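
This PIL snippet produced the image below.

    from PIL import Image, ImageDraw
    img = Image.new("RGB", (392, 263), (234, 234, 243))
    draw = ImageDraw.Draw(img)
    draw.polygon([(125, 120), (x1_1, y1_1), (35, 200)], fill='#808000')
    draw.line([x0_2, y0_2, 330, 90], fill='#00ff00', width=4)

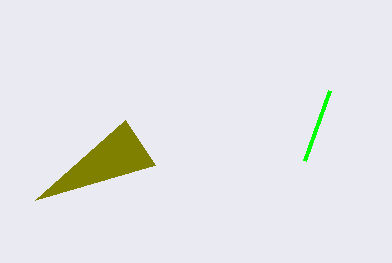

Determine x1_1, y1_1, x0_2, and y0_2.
x1_1 = 155, y1_1 = 165, x0_2 = 305, y0_2 = 160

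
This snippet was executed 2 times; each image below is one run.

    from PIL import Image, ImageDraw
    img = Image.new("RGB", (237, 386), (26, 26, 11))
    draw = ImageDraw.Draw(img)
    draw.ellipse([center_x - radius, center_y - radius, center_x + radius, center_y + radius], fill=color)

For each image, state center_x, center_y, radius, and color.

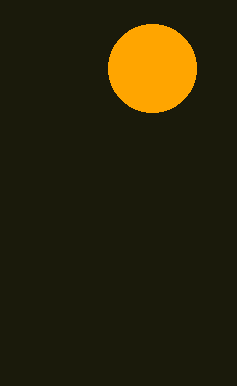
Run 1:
center_x = 152, center_y = 68, radius = 44, color = 'orange'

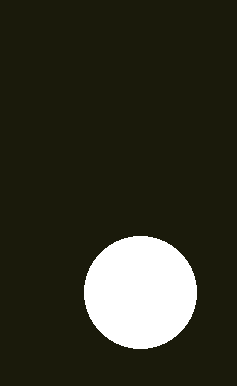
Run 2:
center_x = 140, center_y = 292, radius = 56, color = 'white'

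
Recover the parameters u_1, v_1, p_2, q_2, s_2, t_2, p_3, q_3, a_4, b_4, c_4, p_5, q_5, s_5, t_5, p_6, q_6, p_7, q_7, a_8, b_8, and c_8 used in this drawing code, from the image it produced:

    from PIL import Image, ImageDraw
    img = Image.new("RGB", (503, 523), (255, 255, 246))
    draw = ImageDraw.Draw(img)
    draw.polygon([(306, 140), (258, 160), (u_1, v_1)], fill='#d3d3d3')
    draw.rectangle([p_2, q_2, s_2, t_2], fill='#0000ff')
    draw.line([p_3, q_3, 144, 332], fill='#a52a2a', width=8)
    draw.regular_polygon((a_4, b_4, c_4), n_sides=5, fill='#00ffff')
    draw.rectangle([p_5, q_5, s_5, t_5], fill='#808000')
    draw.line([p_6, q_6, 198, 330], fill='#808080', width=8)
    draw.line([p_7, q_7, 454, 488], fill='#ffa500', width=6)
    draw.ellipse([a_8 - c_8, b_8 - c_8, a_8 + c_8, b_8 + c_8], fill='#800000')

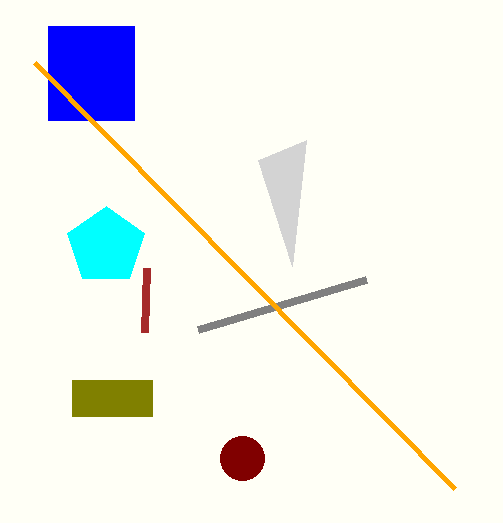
u_1 = 292, v_1 = 266, p_2 = 48, q_2 = 26, s_2 = 134, t_2 = 120, p_3 = 146, q_3 = 268, a_4 = 106, b_4 = 246, c_4 = 40, p_5 = 72, q_5 = 380, s_5 = 152, t_5 = 416, p_6 = 366, q_6 = 280, p_7 = 34, q_7 = 62, a_8 = 242, b_8 = 458, c_8 = 22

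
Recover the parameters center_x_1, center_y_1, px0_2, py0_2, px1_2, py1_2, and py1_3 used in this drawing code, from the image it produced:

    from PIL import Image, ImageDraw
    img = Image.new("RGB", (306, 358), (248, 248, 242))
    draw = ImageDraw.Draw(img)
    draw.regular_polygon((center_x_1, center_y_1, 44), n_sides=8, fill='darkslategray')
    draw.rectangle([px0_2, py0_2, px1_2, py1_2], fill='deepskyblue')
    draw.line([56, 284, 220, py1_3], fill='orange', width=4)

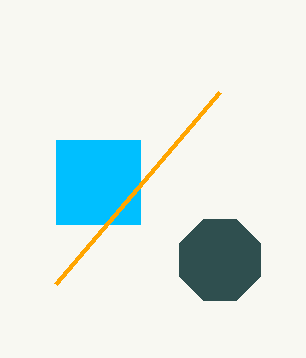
center_x_1 = 220; center_y_1 = 260; px0_2 = 56; py0_2 = 140; px1_2 = 140; py1_2 = 224; py1_3 = 92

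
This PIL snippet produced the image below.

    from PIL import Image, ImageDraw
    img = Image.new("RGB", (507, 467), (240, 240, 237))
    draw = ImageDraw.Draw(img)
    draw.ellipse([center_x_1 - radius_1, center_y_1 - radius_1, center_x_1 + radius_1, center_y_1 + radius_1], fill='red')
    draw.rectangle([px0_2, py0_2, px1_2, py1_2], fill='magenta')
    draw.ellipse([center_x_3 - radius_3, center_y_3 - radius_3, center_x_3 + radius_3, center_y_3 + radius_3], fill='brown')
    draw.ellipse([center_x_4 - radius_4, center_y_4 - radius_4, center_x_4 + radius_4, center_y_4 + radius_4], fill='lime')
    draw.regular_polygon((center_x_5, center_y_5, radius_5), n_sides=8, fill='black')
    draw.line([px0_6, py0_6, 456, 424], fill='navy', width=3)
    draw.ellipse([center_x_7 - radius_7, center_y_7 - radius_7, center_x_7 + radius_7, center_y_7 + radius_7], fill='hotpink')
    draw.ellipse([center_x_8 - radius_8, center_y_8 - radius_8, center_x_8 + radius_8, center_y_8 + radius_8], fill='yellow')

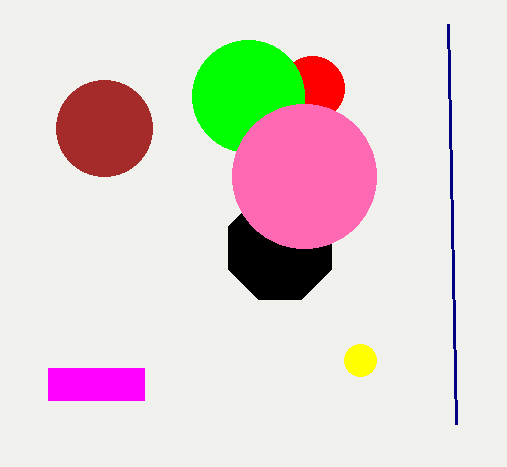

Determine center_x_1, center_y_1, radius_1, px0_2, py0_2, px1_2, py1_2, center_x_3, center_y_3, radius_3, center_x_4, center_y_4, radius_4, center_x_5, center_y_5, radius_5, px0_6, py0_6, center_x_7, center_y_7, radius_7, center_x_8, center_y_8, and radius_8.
center_x_1 = 312; center_y_1 = 88; radius_1 = 32; px0_2 = 48; py0_2 = 368; px1_2 = 144; py1_2 = 400; center_x_3 = 104; center_y_3 = 128; radius_3 = 48; center_x_4 = 248; center_y_4 = 96; radius_4 = 56; center_x_5 = 280; center_y_5 = 248; radius_5 = 56; px0_6 = 448; py0_6 = 24; center_x_7 = 304; center_y_7 = 176; radius_7 = 72; center_x_8 = 360; center_y_8 = 360; radius_8 = 16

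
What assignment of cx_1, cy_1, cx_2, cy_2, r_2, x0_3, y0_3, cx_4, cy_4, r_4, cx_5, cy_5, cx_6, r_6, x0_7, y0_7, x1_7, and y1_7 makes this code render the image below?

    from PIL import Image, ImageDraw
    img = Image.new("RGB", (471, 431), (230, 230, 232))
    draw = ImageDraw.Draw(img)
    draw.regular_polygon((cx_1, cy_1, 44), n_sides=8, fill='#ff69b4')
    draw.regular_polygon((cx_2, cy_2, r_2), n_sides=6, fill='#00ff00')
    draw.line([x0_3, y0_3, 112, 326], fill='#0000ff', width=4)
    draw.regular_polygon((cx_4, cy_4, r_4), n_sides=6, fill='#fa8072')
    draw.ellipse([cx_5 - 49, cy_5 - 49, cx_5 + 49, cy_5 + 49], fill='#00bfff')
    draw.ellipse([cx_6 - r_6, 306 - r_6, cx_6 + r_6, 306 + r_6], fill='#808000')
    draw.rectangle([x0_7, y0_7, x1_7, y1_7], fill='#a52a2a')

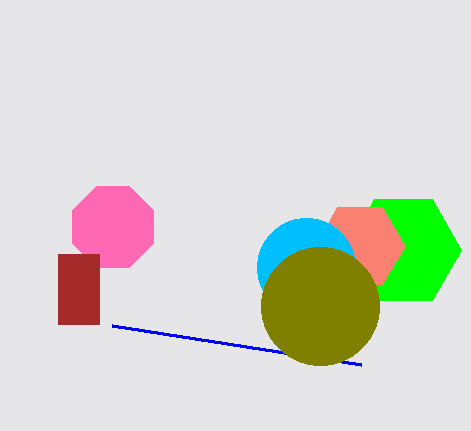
cx_1 = 113
cy_1 = 227
cx_2 = 403
cy_2 = 250
r_2 = 58
x0_3 = 361
y0_3 = 365
cx_4 = 360
cy_4 = 246
r_4 = 45
cx_5 = 306
cy_5 = 267
cx_6 = 320
r_6 = 59
x0_7 = 58
y0_7 = 254
x1_7 = 99
y1_7 = 324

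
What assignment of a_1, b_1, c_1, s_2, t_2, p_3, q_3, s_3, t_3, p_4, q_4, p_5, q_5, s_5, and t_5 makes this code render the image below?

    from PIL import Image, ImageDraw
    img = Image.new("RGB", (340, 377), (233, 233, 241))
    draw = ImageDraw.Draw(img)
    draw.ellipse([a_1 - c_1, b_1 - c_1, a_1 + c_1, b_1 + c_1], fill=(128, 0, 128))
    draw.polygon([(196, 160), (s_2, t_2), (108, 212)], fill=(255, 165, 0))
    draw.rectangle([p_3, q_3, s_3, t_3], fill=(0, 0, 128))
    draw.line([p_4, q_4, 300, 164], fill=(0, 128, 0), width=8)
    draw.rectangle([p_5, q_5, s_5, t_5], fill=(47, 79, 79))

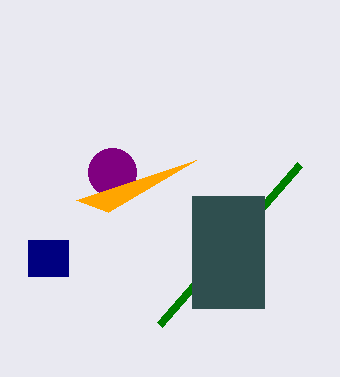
a_1 = 112; b_1 = 172; c_1 = 24; s_2 = 76; t_2 = 200; p_3 = 28; q_3 = 240; s_3 = 68; t_3 = 276; p_4 = 160; q_4 = 324; p_5 = 192; q_5 = 196; s_5 = 264; t_5 = 308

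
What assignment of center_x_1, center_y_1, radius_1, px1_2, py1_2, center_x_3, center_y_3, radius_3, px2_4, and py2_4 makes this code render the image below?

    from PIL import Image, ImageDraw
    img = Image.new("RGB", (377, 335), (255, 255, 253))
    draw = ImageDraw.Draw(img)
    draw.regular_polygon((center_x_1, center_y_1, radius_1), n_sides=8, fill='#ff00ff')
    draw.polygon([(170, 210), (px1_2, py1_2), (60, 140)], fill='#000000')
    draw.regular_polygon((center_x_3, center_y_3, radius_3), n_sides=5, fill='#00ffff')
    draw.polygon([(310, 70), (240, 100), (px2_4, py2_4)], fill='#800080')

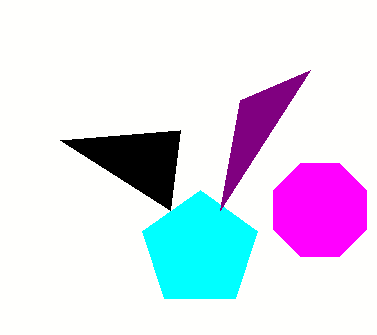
center_x_1 = 320; center_y_1 = 210; radius_1 = 50; px1_2 = 180; py1_2 = 130; center_x_3 = 200; center_y_3 = 250; radius_3 = 60; px2_4 = 220; py2_4 = 210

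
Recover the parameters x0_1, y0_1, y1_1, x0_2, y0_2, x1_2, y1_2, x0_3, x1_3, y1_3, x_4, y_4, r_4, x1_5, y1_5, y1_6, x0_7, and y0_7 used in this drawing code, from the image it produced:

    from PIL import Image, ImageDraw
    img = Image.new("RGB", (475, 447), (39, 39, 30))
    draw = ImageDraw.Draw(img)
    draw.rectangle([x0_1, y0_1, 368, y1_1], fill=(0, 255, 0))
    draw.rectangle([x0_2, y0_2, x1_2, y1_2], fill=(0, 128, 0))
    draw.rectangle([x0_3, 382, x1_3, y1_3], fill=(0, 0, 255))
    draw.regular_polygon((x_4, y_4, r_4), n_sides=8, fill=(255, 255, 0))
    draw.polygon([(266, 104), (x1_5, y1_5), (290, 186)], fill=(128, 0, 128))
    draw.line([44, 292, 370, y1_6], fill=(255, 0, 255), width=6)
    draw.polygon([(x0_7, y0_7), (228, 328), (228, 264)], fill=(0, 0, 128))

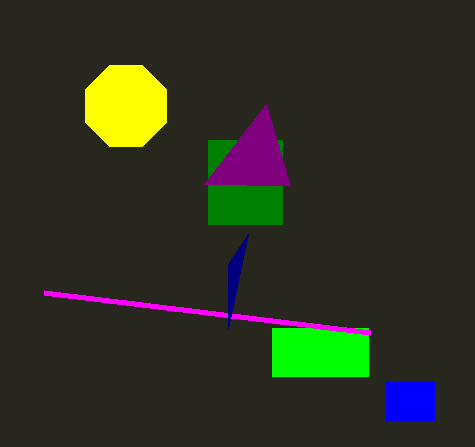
x0_1 = 272; y0_1 = 328; y1_1 = 376; x0_2 = 208; y0_2 = 140; x1_2 = 282; y1_2 = 224; x0_3 = 386; x1_3 = 434; y1_3 = 420; x_4 = 126; y_4 = 106; r_4 = 44; x1_5 = 204; y1_5 = 184; y1_6 = 332; x0_7 = 248; y0_7 = 234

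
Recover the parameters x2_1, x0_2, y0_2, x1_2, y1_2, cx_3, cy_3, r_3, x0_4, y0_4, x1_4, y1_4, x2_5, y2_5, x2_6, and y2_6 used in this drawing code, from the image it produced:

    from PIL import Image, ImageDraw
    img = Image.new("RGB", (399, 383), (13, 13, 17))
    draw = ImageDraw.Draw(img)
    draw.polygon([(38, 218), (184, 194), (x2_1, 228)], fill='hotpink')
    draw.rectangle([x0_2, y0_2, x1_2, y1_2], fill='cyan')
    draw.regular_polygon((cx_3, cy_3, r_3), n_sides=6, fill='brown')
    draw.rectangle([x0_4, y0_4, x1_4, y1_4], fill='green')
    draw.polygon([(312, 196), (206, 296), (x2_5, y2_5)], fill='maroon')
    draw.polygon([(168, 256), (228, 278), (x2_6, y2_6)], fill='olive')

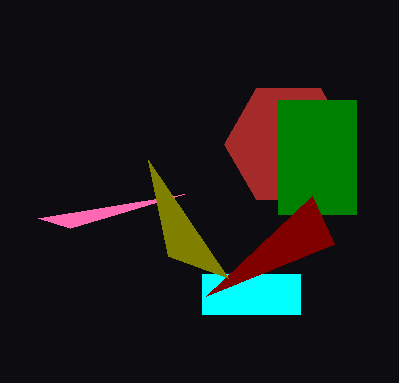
x2_1 = 70, x0_2 = 202, y0_2 = 274, x1_2 = 300, y1_2 = 314, cx_3 = 288, cy_3 = 144, r_3 = 64, x0_4 = 278, y0_4 = 100, x1_4 = 356, y1_4 = 214, x2_5 = 334, y2_5 = 244, x2_6 = 148, y2_6 = 160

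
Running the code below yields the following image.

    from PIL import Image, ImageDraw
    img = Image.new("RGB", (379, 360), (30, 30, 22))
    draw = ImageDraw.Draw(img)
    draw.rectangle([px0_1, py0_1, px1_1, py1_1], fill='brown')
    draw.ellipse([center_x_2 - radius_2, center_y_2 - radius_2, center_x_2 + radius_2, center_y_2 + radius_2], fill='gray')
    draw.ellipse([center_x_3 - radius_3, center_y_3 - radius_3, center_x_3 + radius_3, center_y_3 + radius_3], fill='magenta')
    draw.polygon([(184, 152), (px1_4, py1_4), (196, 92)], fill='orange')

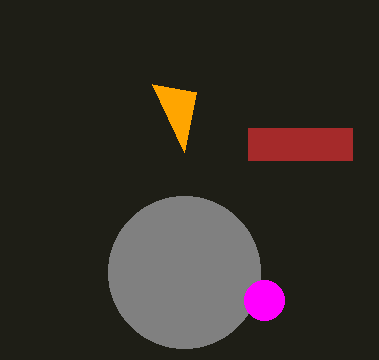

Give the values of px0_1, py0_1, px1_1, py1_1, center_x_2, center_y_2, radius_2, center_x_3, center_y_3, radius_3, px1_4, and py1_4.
px0_1 = 248; py0_1 = 128; px1_1 = 352; py1_1 = 160; center_x_2 = 184; center_y_2 = 272; radius_2 = 76; center_x_3 = 264; center_y_3 = 300; radius_3 = 20; px1_4 = 152; py1_4 = 84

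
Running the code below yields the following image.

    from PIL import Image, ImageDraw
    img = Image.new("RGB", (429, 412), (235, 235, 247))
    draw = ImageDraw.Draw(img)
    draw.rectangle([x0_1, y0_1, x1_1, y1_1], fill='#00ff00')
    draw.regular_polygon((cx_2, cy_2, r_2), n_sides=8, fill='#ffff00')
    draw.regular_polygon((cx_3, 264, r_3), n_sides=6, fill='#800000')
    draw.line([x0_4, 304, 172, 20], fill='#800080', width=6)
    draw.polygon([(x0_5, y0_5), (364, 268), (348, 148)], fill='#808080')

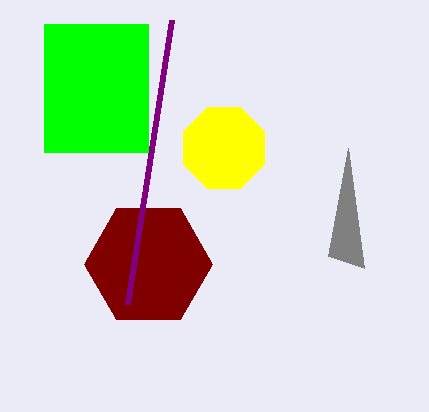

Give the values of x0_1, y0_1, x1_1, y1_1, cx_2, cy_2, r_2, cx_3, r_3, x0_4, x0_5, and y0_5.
x0_1 = 44
y0_1 = 24
x1_1 = 148
y1_1 = 152
cx_2 = 224
cy_2 = 148
r_2 = 44
cx_3 = 148
r_3 = 64
x0_4 = 128
x0_5 = 328
y0_5 = 256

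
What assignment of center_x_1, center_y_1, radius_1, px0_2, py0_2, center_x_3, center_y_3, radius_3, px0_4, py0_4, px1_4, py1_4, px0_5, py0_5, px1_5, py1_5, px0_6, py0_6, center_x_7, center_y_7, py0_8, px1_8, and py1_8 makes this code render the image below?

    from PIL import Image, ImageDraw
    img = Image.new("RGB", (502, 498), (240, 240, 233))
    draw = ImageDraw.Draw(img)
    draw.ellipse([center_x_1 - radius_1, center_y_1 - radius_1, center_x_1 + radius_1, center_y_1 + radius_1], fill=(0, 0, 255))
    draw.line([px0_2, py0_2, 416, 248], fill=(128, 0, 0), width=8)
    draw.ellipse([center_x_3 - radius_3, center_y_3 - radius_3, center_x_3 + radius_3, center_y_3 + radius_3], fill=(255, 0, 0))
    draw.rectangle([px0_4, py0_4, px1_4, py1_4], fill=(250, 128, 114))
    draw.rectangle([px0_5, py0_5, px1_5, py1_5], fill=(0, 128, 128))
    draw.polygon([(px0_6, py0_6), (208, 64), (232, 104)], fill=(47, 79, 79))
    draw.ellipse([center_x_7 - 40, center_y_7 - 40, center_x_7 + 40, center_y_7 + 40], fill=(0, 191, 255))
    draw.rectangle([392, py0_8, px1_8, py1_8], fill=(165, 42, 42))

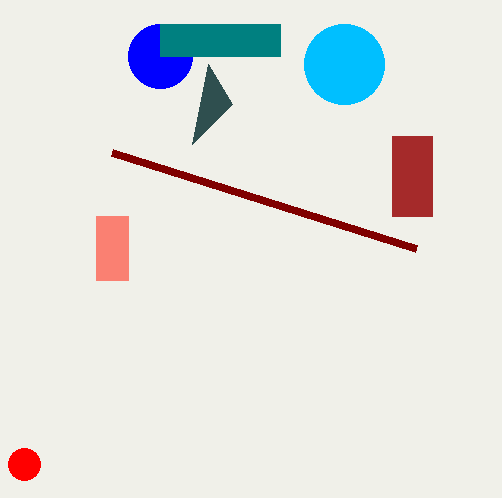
center_x_1 = 160; center_y_1 = 56; radius_1 = 32; px0_2 = 112; py0_2 = 152; center_x_3 = 24; center_y_3 = 464; radius_3 = 16; px0_4 = 96; py0_4 = 216; px1_4 = 128; py1_4 = 280; px0_5 = 160; py0_5 = 24; px1_5 = 280; py1_5 = 56; px0_6 = 192; py0_6 = 144; center_x_7 = 344; center_y_7 = 64; py0_8 = 136; px1_8 = 432; py1_8 = 216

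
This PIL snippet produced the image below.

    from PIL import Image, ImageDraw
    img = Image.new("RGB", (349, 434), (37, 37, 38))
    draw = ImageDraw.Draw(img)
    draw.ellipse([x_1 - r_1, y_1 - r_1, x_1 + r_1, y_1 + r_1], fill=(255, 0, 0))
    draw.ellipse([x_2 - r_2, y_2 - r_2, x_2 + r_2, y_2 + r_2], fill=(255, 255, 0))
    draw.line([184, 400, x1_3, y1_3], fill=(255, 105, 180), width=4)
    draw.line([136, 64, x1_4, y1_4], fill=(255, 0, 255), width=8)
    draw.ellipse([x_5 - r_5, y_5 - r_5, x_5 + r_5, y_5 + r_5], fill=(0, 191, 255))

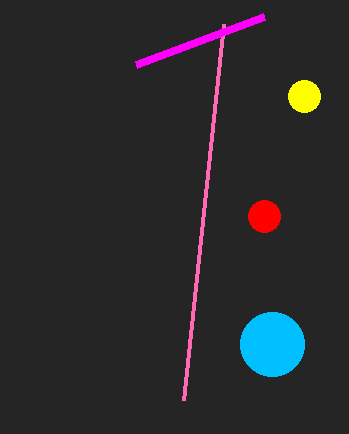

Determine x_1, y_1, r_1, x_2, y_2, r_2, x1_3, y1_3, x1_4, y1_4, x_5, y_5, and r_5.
x_1 = 264, y_1 = 216, r_1 = 16, x_2 = 304, y_2 = 96, r_2 = 16, x1_3 = 224, y1_3 = 24, x1_4 = 264, y1_4 = 16, x_5 = 272, y_5 = 344, r_5 = 32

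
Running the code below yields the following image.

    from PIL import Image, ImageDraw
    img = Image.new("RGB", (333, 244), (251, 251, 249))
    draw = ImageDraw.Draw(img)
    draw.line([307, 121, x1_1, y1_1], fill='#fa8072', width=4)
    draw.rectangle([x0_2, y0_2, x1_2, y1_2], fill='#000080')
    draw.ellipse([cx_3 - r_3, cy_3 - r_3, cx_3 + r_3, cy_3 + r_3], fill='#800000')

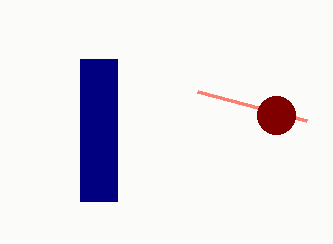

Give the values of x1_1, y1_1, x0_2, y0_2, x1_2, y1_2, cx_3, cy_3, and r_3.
x1_1 = 198
y1_1 = 92
x0_2 = 80
y0_2 = 59
x1_2 = 117
y1_2 = 201
cx_3 = 276
cy_3 = 115
r_3 = 19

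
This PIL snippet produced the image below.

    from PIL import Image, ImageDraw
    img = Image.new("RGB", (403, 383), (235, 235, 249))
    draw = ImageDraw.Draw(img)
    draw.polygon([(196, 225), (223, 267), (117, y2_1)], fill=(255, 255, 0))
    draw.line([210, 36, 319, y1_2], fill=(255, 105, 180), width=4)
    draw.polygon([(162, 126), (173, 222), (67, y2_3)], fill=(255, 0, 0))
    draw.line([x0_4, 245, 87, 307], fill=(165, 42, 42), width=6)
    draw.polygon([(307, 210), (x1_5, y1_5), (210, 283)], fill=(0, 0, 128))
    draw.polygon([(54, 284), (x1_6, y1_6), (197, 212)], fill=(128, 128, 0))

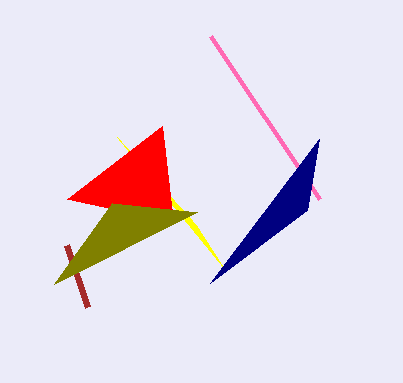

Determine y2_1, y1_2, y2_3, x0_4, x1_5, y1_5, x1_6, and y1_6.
y2_1 = 137
y1_2 = 199
y2_3 = 199
x0_4 = 66
x1_5 = 319
y1_5 = 139
x1_6 = 112
y1_6 = 203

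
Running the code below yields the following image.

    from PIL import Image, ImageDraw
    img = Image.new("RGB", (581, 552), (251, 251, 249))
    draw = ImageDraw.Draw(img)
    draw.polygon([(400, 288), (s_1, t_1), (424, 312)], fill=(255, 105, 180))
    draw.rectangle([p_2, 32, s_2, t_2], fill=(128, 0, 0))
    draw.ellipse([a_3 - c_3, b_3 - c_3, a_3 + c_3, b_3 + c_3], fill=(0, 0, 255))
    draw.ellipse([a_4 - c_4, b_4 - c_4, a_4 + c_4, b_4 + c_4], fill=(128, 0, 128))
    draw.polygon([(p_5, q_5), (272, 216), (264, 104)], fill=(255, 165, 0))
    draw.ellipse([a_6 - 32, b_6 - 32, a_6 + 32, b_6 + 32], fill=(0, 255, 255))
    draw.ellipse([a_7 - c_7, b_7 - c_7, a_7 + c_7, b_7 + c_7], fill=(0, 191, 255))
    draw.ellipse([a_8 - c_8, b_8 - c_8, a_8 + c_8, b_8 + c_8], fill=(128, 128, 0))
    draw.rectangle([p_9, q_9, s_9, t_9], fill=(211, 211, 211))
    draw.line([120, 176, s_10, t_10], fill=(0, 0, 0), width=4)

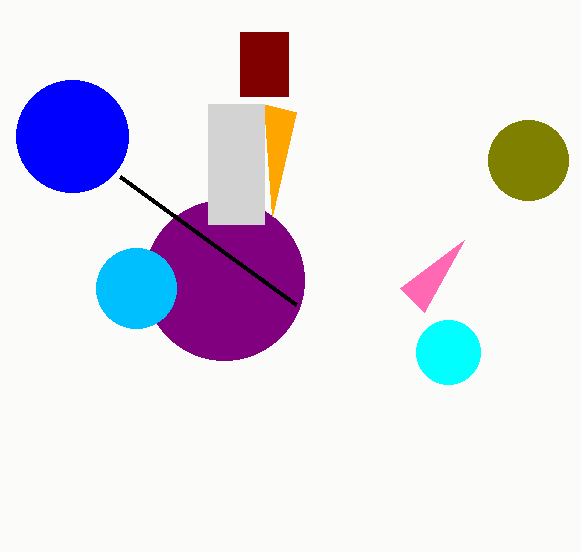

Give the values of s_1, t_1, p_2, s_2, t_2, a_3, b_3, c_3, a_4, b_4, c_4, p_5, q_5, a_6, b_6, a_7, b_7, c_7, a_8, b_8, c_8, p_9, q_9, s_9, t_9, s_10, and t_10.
s_1 = 464, t_1 = 240, p_2 = 240, s_2 = 288, t_2 = 96, a_3 = 72, b_3 = 136, c_3 = 56, a_4 = 224, b_4 = 280, c_4 = 80, p_5 = 296, q_5 = 112, a_6 = 448, b_6 = 352, a_7 = 136, b_7 = 288, c_7 = 40, a_8 = 528, b_8 = 160, c_8 = 40, p_9 = 208, q_9 = 104, s_9 = 264, t_9 = 224, s_10 = 296, t_10 = 304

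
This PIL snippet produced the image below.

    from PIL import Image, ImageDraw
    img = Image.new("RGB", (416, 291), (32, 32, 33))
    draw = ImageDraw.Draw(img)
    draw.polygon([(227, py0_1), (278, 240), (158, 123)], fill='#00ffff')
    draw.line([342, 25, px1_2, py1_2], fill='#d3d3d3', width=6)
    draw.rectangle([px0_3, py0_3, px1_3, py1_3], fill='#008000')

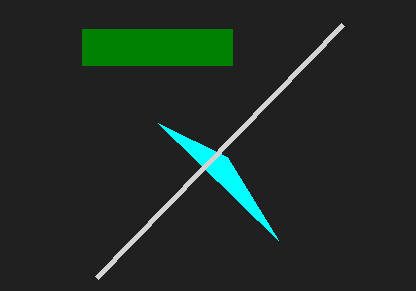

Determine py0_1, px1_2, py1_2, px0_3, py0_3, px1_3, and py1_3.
py0_1 = 157
px1_2 = 96
py1_2 = 278
px0_3 = 82
py0_3 = 29
px1_3 = 232
py1_3 = 65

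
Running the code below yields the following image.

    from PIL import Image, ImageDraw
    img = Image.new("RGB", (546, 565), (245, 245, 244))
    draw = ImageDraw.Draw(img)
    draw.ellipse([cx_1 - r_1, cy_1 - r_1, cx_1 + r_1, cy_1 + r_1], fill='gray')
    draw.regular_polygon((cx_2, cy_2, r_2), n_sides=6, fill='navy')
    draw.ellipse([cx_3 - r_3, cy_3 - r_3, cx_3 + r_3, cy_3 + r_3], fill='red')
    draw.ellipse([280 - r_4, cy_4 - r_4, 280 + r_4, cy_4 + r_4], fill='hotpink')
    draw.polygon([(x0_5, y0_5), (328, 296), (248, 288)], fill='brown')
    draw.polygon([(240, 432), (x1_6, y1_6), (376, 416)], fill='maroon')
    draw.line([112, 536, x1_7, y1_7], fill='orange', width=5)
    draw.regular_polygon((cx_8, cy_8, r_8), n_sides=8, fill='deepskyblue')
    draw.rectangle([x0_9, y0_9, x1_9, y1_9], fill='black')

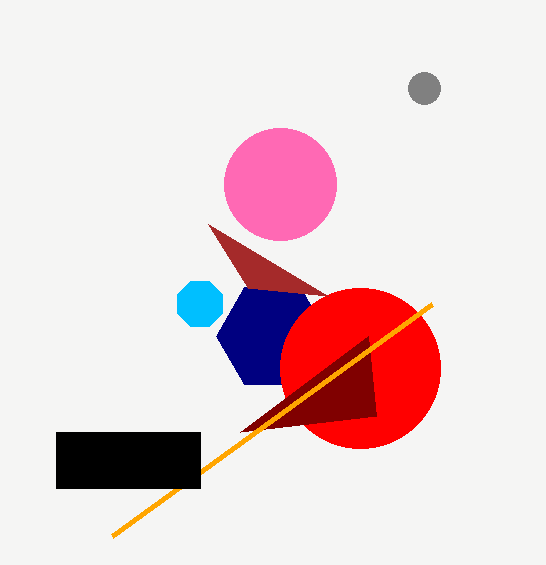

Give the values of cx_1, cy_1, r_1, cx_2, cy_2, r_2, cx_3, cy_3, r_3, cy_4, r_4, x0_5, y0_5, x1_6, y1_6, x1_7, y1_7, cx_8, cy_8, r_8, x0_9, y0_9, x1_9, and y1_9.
cx_1 = 424
cy_1 = 88
r_1 = 16
cx_2 = 272
cy_2 = 336
r_2 = 56
cx_3 = 360
cy_3 = 368
r_3 = 80
cy_4 = 184
r_4 = 56
x0_5 = 208
y0_5 = 224
x1_6 = 368
y1_6 = 336
x1_7 = 432
y1_7 = 304
cx_8 = 200
cy_8 = 304
r_8 = 24
x0_9 = 56
y0_9 = 432
x1_9 = 200
y1_9 = 488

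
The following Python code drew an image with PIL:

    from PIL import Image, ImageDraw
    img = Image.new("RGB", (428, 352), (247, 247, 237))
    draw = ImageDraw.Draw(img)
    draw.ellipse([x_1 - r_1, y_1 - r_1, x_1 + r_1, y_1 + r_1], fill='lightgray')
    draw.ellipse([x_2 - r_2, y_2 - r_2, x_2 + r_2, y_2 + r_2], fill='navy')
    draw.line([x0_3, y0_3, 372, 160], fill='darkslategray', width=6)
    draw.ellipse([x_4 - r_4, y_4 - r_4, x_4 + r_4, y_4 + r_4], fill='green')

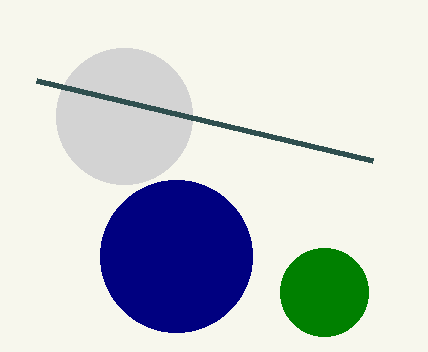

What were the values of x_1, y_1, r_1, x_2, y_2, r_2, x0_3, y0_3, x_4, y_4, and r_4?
x_1 = 124; y_1 = 116; r_1 = 68; x_2 = 176; y_2 = 256; r_2 = 76; x0_3 = 36; y0_3 = 80; x_4 = 324; y_4 = 292; r_4 = 44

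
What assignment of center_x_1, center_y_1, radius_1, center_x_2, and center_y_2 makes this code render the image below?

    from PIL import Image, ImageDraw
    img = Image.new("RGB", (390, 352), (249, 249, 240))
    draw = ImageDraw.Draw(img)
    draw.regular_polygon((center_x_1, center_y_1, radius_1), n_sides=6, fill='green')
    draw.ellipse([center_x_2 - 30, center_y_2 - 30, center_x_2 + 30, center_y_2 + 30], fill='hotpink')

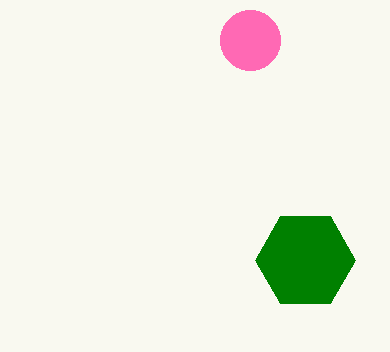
center_x_1 = 305
center_y_1 = 260
radius_1 = 50
center_x_2 = 250
center_y_2 = 40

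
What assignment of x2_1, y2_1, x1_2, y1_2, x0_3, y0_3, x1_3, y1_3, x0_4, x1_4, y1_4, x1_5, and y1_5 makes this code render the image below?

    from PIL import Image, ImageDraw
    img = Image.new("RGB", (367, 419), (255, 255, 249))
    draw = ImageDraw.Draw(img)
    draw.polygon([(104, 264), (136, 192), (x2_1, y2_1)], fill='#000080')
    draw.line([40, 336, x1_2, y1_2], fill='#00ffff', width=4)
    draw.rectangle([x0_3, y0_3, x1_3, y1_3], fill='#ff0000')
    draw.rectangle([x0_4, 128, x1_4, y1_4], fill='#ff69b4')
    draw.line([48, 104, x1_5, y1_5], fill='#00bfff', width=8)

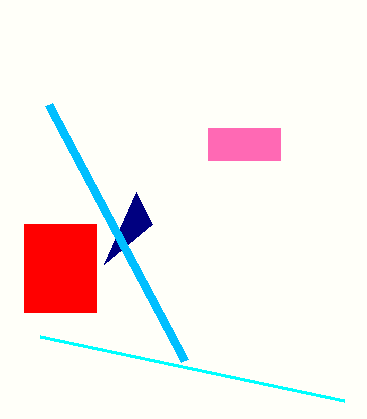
x2_1 = 152; y2_1 = 224; x1_2 = 344; y1_2 = 400; x0_3 = 24; y0_3 = 224; x1_3 = 96; y1_3 = 312; x0_4 = 208; x1_4 = 280; y1_4 = 160; x1_5 = 184; y1_5 = 360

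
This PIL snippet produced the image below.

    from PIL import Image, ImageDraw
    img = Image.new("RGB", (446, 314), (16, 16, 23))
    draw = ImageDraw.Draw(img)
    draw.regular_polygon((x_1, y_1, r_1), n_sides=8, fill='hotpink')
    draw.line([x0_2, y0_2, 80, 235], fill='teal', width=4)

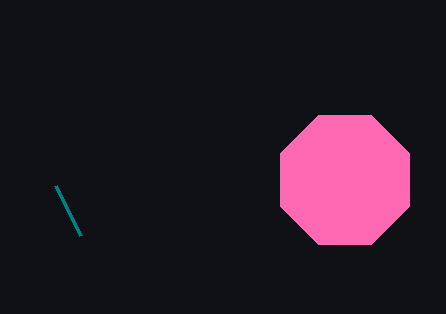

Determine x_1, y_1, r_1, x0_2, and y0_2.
x_1 = 345
y_1 = 180
r_1 = 70
x0_2 = 55
y0_2 = 185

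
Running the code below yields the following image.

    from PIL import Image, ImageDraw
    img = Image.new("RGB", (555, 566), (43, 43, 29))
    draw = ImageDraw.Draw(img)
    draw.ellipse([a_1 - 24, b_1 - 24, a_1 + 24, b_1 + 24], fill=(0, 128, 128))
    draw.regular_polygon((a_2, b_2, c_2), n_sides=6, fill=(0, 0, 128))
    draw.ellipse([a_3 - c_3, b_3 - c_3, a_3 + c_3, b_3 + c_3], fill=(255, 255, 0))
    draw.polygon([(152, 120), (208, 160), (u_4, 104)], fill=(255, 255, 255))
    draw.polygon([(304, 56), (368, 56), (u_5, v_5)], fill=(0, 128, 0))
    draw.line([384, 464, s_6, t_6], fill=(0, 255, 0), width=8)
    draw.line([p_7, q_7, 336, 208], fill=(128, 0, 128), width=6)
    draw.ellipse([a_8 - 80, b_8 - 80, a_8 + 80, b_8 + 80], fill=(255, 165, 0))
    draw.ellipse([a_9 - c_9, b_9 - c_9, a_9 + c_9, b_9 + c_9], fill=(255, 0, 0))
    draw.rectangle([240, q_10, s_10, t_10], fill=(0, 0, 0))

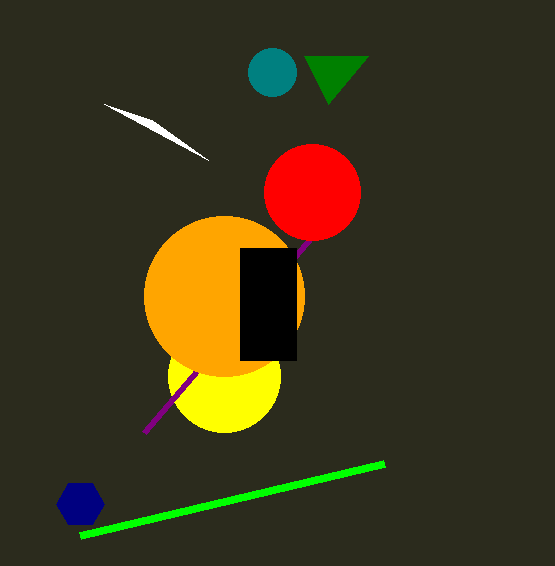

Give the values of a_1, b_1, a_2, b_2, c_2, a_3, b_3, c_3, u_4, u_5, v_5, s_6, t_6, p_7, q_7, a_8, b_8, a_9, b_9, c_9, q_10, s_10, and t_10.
a_1 = 272, b_1 = 72, a_2 = 80, b_2 = 504, c_2 = 24, a_3 = 224, b_3 = 376, c_3 = 56, u_4 = 104, u_5 = 328, v_5 = 104, s_6 = 80, t_6 = 536, p_7 = 144, q_7 = 432, a_8 = 224, b_8 = 296, a_9 = 312, b_9 = 192, c_9 = 48, q_10 = 248, s_10 = 296, t_10 = 360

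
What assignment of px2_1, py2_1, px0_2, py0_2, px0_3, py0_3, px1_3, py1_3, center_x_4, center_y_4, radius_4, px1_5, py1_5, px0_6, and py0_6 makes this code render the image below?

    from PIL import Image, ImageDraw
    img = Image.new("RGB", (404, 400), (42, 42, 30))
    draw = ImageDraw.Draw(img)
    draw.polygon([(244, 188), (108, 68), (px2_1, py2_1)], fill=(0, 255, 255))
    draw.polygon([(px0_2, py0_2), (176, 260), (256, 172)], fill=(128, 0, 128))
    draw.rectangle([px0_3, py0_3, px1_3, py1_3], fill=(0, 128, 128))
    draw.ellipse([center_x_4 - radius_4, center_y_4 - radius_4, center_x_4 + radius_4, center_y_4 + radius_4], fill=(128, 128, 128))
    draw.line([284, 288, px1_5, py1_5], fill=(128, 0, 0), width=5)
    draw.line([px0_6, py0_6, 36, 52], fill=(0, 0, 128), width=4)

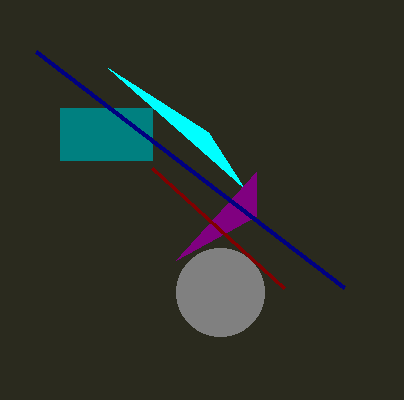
px2_1 = 208; py2_1 = 132; px0_2 = 256; py0_2 = 216; px0_3 = 60; py0_3 = 108; px1_3 = 152; py1_3 = 160; center_x_4 = 220; center_y_4 = 292; radius_4 = 44; px1_5 = 152; py1_5 = 168; px0_6 = 344; py0_6 = 288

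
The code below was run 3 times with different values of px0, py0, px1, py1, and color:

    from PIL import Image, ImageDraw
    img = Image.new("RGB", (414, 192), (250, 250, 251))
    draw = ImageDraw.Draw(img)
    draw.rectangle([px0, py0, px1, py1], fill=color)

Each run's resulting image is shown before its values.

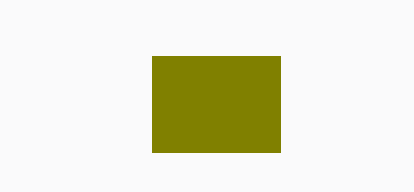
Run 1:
px0 = 152; py0 = 56; px1 = 280; py1 = 152; color = 'olive'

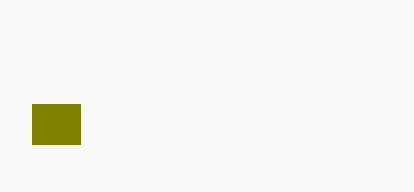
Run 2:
px0 = 32; py0 = 104; px1 = 80; py1 = 144; color = 'olive'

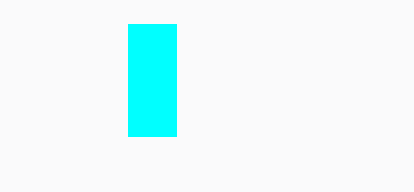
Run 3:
px0 = 128; py0 = 24; px1 = 176; py1 = 136; color = 'cyan'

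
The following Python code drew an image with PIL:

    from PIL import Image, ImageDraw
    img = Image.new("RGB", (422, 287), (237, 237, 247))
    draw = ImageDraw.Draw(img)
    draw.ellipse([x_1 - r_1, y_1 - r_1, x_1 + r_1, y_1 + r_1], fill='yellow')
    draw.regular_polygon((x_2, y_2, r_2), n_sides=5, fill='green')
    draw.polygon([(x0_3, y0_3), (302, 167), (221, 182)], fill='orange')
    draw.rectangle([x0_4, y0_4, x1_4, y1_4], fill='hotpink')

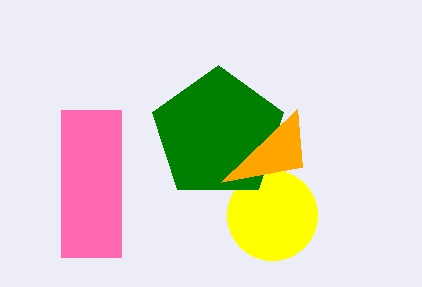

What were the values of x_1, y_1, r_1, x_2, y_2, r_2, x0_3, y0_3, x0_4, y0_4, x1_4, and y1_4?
x_1 = 272; y_1 = 215; r_1 = 45; x_2 = 218; y_2 = 134; r_2 = 69; x0_3 = 297; y0_3 = 109; x0_4 = 61; y0_4 = 110; x1_4 = 121; y1_4 = 257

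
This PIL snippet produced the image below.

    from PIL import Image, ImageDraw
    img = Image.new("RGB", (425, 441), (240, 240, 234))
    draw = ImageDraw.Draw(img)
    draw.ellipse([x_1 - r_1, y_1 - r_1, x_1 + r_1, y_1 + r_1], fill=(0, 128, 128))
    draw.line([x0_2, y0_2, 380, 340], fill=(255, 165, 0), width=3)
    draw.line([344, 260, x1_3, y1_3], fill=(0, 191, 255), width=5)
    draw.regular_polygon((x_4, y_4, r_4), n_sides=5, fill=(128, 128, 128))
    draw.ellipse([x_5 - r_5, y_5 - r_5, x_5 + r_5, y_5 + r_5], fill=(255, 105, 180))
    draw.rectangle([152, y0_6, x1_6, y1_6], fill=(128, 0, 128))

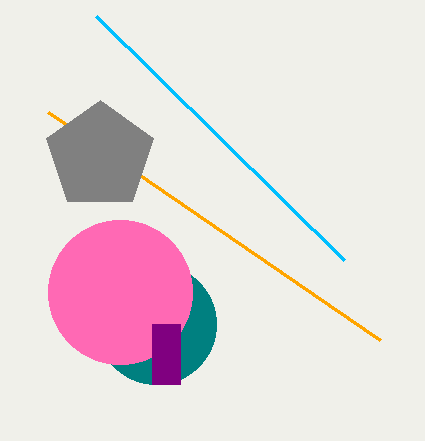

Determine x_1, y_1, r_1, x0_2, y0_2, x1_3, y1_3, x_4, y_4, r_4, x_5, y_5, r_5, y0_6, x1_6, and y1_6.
x_1 = 156
y_1 = 324
r_1 = 60
x0_2 = 48
y0_2 = 112
x1_3 = 96
y1_3 = 16
x_4 = 100
y_4 = 156
r_4 = 56
x_5 = 120
y_5 = 292
r_5 = 72
y0_6 = 324
x1_6 = 180
y1_6 = 384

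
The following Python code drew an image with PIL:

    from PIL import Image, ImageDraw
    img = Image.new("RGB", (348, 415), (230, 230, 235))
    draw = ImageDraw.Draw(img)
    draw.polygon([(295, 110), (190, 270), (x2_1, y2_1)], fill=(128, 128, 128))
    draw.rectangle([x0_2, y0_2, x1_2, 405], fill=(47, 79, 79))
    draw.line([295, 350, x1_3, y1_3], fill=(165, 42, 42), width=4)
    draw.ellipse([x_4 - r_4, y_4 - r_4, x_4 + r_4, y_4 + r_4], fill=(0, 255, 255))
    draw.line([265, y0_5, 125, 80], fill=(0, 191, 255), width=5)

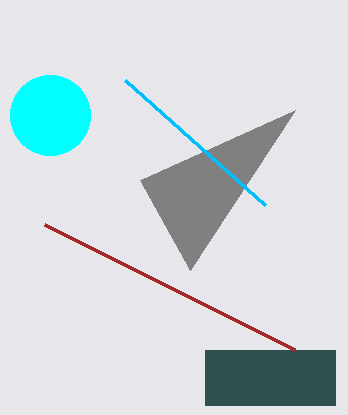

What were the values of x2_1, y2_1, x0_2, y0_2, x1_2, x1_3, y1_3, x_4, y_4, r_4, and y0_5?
x2_1 = 140; y2_1 = 180; x0_2 = 205; y0_2 = 350; x1_2 = 335; x1_3 = 45; y1_3 = 225; x_4 = 50; y_4 = 115; r_4 = 40; y0_5 = 205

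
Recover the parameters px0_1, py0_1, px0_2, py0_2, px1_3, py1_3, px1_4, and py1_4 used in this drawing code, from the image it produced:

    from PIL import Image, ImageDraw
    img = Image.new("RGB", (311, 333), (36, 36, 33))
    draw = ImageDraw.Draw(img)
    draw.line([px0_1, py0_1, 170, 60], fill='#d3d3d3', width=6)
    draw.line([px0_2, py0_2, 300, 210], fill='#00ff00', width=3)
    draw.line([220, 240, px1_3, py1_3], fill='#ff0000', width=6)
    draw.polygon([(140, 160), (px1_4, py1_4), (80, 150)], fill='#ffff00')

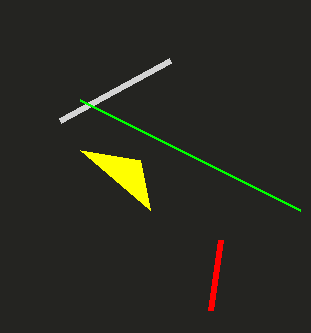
px0_1 = 60
py0_1 = 120
px0_2 = 80
py0_2 = 100
px1_3 = 210
py1_3 = 310
px1_4 = 150
py1_4 = 210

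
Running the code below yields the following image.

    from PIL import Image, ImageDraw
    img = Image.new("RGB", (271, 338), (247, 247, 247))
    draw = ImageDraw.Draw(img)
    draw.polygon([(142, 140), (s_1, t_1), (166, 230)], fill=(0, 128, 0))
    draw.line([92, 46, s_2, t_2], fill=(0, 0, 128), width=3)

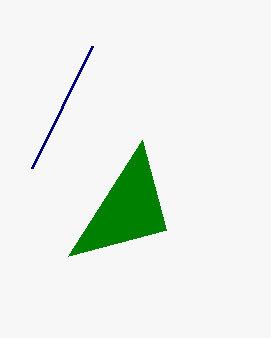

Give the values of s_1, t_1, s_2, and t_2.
s_1 = 68; t_1 = 256; s_2 = 32; t_2 = 168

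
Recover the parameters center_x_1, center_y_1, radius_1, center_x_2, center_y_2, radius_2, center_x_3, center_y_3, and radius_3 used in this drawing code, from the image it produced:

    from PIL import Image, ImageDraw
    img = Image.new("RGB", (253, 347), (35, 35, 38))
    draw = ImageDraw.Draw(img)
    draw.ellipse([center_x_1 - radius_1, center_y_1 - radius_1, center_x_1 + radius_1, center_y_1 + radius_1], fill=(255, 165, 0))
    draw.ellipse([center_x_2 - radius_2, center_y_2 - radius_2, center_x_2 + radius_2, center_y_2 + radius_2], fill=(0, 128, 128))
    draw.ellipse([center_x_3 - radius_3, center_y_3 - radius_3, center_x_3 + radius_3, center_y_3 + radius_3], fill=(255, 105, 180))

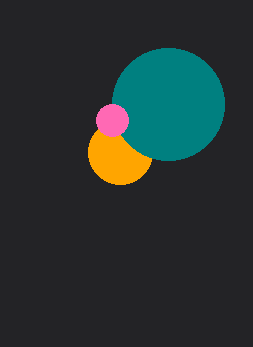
center_x_1 = 120, center_y_1 = 152, radius_1 = 32, center_x_2 = 168, center_y_2 = 104, radius_2 = 56, center_x_3 = 112, center_y_3 = 120, radius_3 = 16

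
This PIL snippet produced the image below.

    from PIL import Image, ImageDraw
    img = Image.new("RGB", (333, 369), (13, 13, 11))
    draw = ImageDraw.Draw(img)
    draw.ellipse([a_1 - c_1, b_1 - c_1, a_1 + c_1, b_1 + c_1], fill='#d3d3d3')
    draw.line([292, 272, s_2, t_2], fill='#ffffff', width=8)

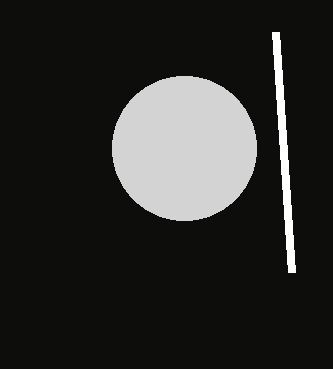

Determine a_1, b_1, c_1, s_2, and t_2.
a_1 = 184, b_1 = 148, c_1 = 72, s_2 = 276, t_2 = 32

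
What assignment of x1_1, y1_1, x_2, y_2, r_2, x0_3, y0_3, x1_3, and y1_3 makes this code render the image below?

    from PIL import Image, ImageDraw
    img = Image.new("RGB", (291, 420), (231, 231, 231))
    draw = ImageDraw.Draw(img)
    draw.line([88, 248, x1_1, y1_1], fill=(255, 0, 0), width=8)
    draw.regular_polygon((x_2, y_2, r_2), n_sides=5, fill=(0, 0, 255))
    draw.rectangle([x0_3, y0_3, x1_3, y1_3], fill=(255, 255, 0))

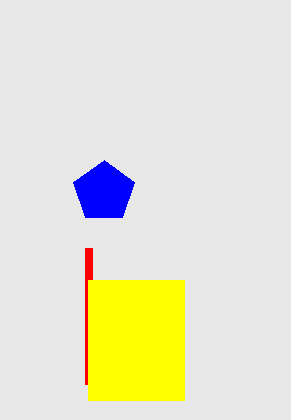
x1_1 = 88, y1_1 = 384, x_2 = 104, y_2 = 192, r_2 = 32, x0_3 = 88, y0_3 = 280, x1_3 = 184, y1_3 = 400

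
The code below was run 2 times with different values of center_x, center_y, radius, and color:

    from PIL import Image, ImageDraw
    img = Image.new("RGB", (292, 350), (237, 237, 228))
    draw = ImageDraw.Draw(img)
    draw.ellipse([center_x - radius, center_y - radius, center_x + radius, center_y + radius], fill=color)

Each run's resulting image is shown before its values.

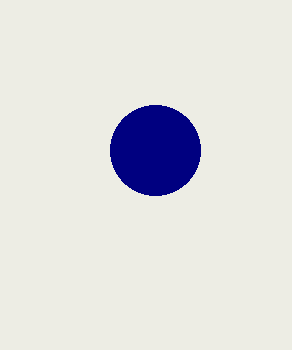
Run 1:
center_x = 155, center_y = 150, radius = 45, color = 'navy'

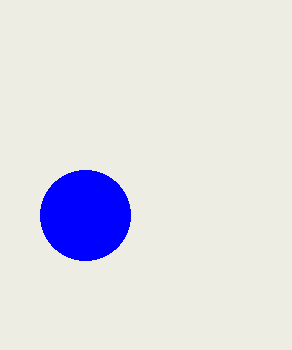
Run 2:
center_x = 85, center_y = 215, radius = 45, color = 'blue'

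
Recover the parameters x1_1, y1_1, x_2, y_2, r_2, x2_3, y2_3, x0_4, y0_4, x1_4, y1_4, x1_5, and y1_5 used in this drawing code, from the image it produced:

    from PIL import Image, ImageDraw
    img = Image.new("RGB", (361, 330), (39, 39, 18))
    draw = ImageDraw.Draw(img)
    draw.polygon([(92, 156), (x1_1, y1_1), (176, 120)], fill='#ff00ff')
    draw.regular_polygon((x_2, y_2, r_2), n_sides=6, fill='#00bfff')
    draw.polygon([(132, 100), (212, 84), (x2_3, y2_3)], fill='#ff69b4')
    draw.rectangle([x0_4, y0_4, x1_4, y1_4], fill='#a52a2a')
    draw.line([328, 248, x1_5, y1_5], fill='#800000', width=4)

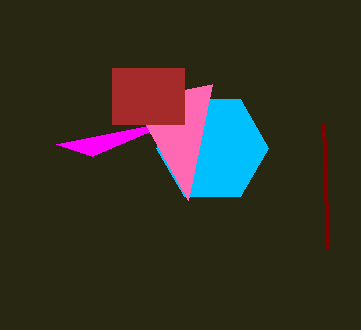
x1_1 = 56
y1_1 = 144
x_2 = 212
y_2 = 148
r_2 = 56
x2_3 = 188
y2_3 = 200
x0_4 = 112
y0_4 = 68
x1_4 = 184
y1_4 = 124
x1_5 = 324
y1_5 = 124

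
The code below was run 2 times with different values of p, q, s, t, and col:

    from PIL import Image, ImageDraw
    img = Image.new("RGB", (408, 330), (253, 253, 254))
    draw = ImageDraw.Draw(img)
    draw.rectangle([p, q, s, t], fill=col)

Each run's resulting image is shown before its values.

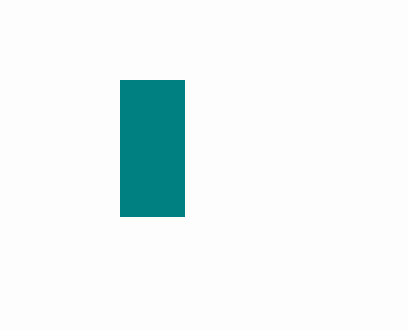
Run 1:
p = 120; q = 80; s = 184; t = 216; col = 'teal'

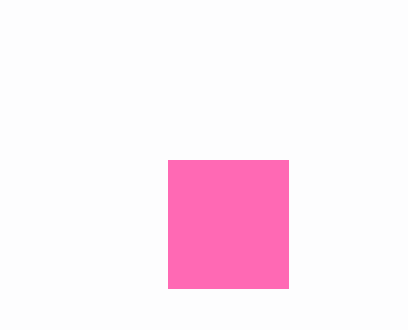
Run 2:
p = 168; q = 160; s = 288; t = 288; col = 'hotpink'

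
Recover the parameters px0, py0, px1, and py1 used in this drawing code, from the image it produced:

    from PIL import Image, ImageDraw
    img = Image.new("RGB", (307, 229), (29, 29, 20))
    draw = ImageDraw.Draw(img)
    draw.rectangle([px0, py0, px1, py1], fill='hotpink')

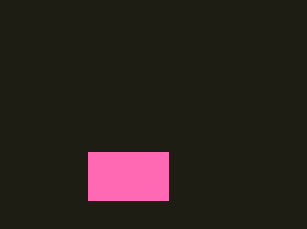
px0 = 88; py0 = 152; px1 = 168; py1 = 200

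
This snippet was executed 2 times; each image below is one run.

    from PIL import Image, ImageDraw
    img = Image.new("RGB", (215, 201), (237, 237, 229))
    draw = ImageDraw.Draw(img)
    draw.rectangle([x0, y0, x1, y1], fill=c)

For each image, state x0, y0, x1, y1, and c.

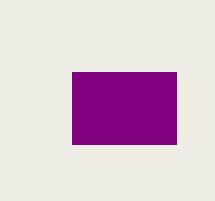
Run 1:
x0 = 72; y0 = 72; x1 = 176; y1 = 144; c = 'purple'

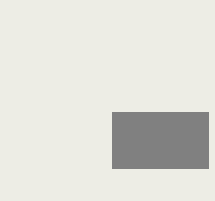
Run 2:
x0 = 112; y0 = 112; x1 = 208; y1 = 168; c = 'gray'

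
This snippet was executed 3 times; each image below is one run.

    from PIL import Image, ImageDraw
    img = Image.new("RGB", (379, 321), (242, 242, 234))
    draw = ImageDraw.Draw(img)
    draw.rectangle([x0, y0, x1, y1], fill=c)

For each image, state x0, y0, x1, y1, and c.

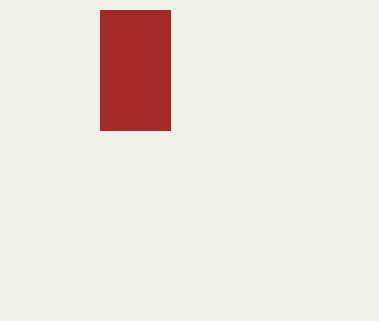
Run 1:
x0 = 100
y0 = 10
x1 = 170
y1 = 130
c = 'brown'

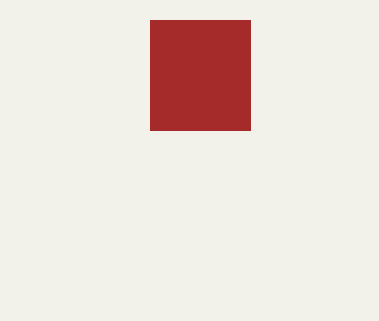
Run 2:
x0 = 150, y0 = 20, x1 = 250, y1 = 130, c = 'brown'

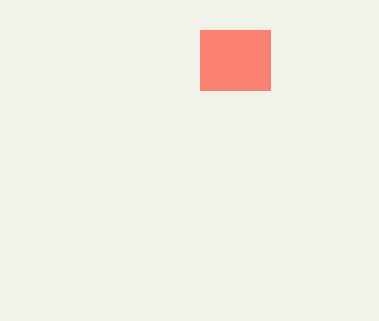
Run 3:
x0 = 200; y0 = 30; x1 = 270; y1 = 90; c = 'salmon'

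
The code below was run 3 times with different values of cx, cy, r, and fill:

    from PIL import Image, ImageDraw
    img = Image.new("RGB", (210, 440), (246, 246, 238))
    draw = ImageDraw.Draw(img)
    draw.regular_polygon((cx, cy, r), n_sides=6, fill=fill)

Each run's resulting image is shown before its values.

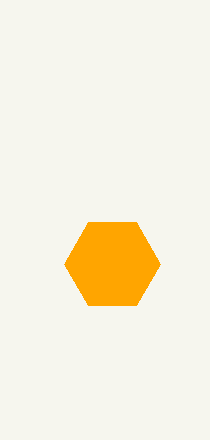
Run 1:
cx = 112, cy = 264, r = 48, fill = 'orange'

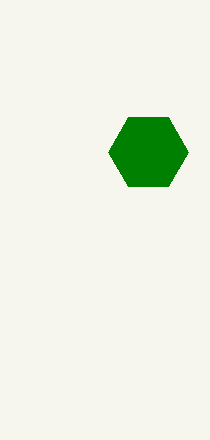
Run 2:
cx = 148
cy = 152
r = 40
fill = 'green'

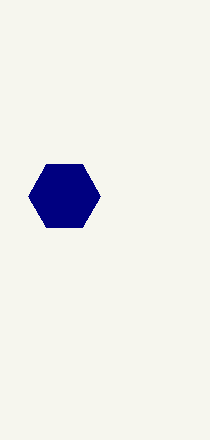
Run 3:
cx = 64; cy = 196; r = 36; fill = 'navy'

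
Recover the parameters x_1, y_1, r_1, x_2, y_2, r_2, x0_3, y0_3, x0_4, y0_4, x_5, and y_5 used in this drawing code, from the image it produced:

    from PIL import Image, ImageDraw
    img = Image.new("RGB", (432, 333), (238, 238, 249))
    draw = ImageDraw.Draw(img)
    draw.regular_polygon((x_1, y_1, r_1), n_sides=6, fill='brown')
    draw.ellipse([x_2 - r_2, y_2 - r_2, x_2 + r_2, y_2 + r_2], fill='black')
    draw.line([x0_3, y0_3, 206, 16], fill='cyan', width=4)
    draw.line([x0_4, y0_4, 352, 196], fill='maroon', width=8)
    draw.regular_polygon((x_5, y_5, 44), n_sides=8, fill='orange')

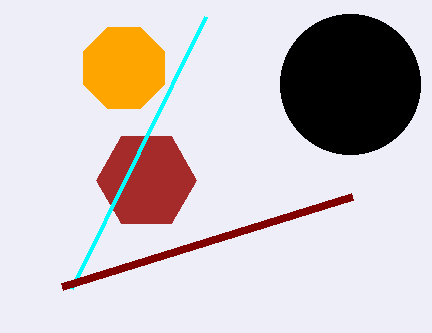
x_1 = 146
y_1 = 180
r_1 = 50
x_2 = 350
y_2 = 84
r_2 = 70
x0_3 = 72
y0_3 = 288
x0_4 = 62
y0_4 = 286
x_5 = 124
y_5 = 68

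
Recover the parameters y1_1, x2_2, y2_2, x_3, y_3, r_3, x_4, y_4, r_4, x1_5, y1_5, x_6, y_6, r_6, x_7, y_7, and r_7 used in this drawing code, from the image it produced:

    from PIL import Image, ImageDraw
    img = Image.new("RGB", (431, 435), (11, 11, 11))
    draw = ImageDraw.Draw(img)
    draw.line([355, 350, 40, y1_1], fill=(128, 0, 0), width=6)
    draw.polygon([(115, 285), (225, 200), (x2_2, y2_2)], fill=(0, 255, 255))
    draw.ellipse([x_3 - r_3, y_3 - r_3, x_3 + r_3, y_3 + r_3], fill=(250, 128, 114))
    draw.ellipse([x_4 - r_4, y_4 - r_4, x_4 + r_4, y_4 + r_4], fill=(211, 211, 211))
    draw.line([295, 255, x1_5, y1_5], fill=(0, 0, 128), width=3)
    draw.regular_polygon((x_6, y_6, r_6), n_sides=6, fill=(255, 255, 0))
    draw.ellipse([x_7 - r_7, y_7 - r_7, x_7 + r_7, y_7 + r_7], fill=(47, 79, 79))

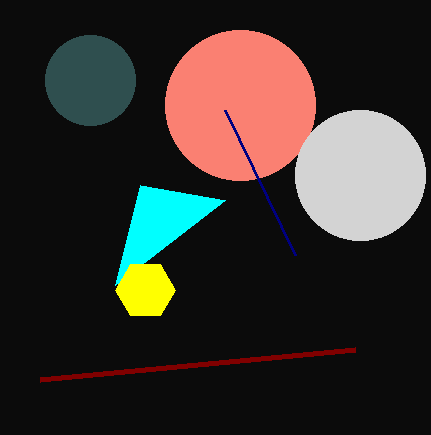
y1_1 = 380, x2_2 = 140, y2_2 = 185, x_3 = 240, y_3 = 105, r_3 = 75, x_4 = 360, y_4 = 175, r_4 = 65, x1_5 = 225, y1_5 = 110, x_6 = 145, y_6 = 290, r_6 = 30, x_7 = 90, y_7 = 80, r_7 = 45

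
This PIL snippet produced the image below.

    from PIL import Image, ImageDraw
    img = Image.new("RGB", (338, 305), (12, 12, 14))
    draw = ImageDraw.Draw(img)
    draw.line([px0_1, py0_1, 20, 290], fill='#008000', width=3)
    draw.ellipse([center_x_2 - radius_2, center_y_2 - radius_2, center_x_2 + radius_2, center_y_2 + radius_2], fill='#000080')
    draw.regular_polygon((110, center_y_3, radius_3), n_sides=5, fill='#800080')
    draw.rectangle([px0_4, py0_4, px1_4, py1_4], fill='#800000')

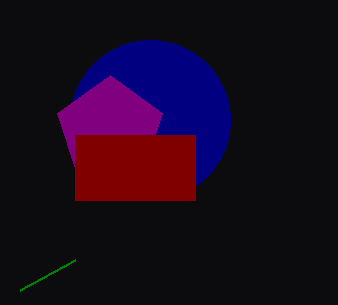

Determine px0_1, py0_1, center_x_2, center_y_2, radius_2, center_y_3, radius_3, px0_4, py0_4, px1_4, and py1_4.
px0_1 = 75; py0_1 = 260; center_x_2 = 150; center_y_2 = 120; radius_2 = 80; center_y_3 = 130; radius_3 = 55; px0_4 = 75; py0_4 = 135; px1_4 = 195; py1_4 = 200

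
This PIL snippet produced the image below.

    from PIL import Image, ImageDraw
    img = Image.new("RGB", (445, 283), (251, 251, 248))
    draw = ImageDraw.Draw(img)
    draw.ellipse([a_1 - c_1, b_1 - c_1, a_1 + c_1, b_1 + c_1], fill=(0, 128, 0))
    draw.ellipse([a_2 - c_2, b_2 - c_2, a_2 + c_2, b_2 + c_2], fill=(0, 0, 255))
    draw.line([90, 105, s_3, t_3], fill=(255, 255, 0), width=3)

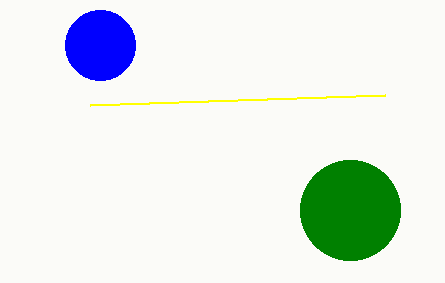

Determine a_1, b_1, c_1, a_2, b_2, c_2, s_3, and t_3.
a_1 = 350
b_1 = 210
c_1 = 50
a_2 = 100
b_2 = 45
c_2 = 35
s_3 = 385
t_3 = 95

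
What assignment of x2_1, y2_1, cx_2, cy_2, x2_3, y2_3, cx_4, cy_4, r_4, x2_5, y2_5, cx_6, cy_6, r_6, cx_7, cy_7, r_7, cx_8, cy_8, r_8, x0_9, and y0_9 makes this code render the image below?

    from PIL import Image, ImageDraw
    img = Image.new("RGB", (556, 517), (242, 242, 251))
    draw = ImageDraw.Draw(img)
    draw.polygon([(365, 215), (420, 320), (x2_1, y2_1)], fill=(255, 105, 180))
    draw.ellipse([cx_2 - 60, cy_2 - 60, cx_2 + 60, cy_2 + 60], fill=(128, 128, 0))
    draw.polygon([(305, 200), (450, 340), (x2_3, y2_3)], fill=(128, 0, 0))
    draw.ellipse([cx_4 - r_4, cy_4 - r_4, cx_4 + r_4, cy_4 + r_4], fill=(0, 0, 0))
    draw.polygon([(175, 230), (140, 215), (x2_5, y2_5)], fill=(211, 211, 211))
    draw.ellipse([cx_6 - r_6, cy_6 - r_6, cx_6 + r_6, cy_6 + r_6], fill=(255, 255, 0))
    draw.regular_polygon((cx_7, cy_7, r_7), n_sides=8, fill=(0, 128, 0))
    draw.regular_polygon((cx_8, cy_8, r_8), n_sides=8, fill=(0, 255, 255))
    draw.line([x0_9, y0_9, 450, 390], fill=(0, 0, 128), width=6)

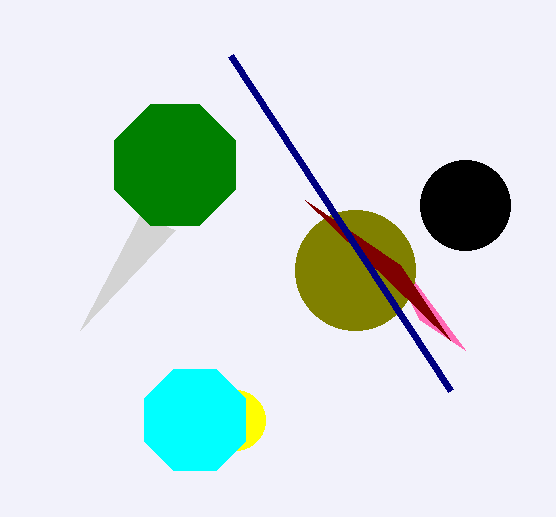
x2_1 = 465; y2_1 = 350; cx_2 = 355; cy_2 = 270; x2_3 = 400; y2_3 = 265; cx_4 = 465; cy_4 = 205; r_4 = 45; x2_5 = 80; y2_5 = 330; cx_6 = 235; cy_6 = 420; r_6 = 30; cx_7 = 175; cy_7 = 165; r_7 = 65; cx_8 = 195; cy_8 = 420; r_8 = 55; x0_9 = 230; y0_9 = 55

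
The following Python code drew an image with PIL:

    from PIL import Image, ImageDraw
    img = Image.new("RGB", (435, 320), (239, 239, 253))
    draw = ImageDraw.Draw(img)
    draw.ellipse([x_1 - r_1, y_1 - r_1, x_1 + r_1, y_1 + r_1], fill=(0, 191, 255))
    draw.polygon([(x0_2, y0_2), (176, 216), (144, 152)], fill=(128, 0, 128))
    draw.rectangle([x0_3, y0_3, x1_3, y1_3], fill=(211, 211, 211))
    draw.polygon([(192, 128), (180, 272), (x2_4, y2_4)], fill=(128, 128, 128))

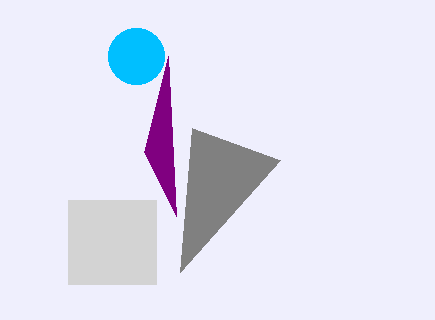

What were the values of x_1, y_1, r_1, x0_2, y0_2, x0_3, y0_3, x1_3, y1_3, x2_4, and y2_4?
x_1 = 136; y_1 = 56; r_1 = 28; x0_2 = 168; y0_2 = 56; x0_3 = 68; y0_3 = 200; x1_3 = 156; y1_3 = 284; x2_4 = 280; y2_4 = 160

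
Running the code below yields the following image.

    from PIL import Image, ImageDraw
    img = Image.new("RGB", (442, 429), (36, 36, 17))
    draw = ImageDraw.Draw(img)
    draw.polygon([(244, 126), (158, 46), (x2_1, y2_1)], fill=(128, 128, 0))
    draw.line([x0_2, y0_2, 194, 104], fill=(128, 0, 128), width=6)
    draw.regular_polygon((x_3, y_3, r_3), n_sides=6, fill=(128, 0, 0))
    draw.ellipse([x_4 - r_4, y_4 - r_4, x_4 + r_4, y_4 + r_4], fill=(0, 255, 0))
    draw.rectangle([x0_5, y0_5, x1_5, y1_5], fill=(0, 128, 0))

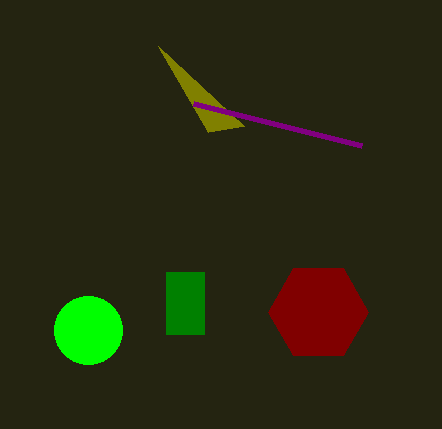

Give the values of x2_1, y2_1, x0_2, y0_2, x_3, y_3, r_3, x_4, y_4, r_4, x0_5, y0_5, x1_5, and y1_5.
x2_1 = 208
y2_1 = 132
x0_2 = 362
y0_2 = 146
x_3 = 318
y_3 = 312
r_3 = 50
x_4 = 88
y_4 = 330
r_4 = 34
x0_5 = 166
y0_5 = 272
x1_5 = 204
y1_5 = 334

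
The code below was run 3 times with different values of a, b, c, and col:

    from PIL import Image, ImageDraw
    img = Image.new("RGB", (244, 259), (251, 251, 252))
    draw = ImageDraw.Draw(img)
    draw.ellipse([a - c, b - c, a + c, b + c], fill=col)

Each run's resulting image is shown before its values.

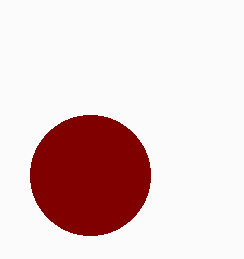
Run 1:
a = 90, b = 175, c = 60, col = 'maroon'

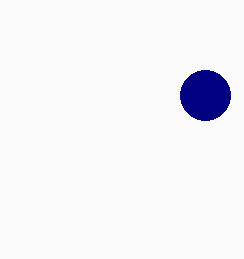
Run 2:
a = 205; b = 95; c = 25; col = 'navy'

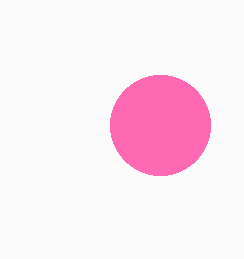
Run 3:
a = 160, b = 125, c = 50, col = 'hotpink'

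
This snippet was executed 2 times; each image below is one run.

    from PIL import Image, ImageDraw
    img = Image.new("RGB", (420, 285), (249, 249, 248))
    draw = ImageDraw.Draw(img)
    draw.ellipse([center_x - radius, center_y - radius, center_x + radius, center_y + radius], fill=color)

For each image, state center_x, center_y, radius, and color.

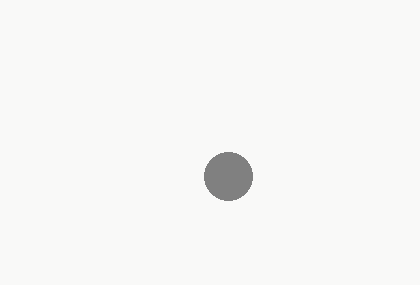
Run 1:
center_x = 228; center_y = 176; radius = 24; color = 'gray'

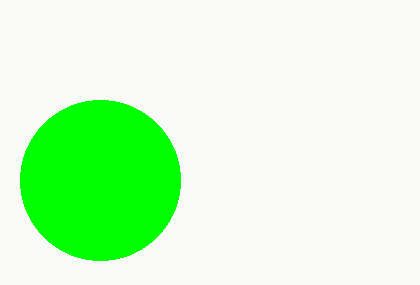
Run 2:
center_x = 100
center_y = 180
radius = 80
color = 'lime'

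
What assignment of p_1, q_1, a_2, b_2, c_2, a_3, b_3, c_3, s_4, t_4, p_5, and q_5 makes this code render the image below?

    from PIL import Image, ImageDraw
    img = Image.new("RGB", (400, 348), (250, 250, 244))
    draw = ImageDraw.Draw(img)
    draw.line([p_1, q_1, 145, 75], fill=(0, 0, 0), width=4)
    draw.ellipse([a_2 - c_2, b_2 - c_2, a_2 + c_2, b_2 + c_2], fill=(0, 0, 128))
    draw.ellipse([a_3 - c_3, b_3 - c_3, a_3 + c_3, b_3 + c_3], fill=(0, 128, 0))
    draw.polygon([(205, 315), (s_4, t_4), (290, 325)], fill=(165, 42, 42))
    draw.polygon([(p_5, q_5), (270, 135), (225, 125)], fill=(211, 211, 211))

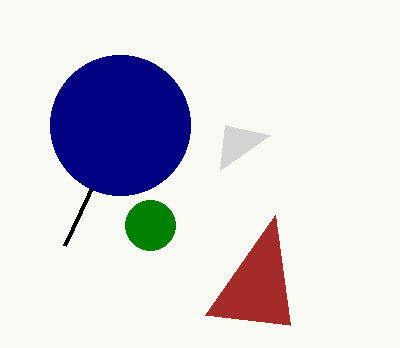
p_1 = 65; q_1 = 245; a_2 = 120; b_2 = 125; c_2 = 70; a_3 = 150; b_3 = 225; c_3 = 25; s_4 = 275; t_4 = 215; p_5 = 220; q_5 = 170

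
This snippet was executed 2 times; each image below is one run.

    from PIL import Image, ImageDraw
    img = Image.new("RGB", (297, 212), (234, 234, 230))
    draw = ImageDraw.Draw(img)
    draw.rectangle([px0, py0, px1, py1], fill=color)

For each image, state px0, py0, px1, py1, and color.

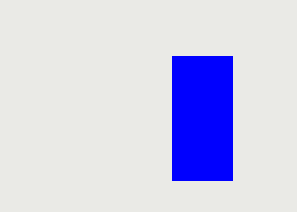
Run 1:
px0 = 172
py0 = 56
px1 = 232
py1 = 180
color = 'blue'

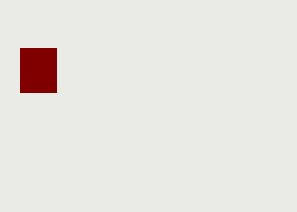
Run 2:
px0 = 20
py0 = 48
px1 = 56
py1 = 92
color = 'maroon'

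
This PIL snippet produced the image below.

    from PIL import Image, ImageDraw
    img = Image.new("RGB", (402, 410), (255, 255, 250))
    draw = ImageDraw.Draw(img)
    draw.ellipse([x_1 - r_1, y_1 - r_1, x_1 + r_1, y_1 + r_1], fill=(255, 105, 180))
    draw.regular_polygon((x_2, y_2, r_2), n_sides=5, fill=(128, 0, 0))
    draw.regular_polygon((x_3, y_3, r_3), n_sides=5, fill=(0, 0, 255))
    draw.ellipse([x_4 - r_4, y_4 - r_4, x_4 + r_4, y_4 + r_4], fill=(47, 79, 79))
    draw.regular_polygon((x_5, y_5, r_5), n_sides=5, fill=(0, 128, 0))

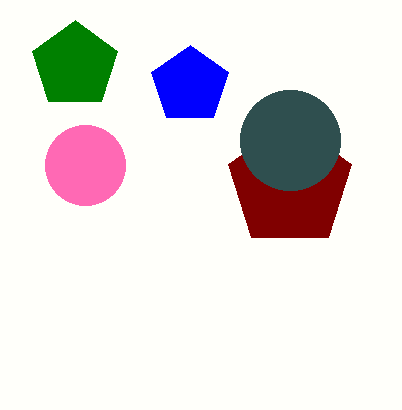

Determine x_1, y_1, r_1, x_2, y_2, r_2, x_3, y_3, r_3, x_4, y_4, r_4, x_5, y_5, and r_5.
x_1 = 85, y_1 = 165, r_1 = 40, x_2 = 290, y_2 = 185, r_2 = 65, x_3 = 190, y_3 = 85, r_3 = 40, x_4 = 290, y_4 = 140, r_4 = 50, x_5 = 75, y_5 = 65, r_5 = 45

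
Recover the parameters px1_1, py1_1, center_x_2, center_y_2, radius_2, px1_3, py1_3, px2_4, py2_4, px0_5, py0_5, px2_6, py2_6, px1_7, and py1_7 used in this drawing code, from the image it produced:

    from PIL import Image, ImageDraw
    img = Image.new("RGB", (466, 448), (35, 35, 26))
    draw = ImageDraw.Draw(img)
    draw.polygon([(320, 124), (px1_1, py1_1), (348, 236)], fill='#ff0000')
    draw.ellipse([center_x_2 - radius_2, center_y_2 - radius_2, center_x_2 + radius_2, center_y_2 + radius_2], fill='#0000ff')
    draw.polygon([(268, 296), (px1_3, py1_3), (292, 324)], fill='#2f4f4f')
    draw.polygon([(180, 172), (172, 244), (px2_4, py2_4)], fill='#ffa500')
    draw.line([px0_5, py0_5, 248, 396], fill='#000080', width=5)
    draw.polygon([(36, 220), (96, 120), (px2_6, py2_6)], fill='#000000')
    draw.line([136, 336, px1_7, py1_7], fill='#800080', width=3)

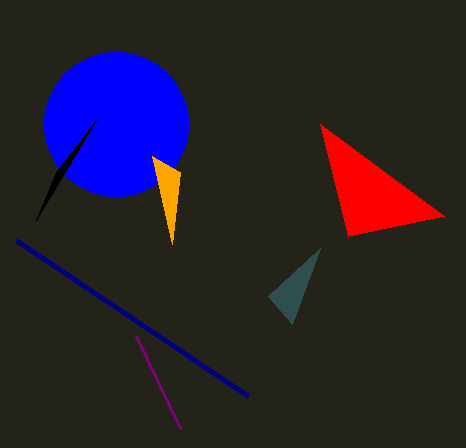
px1_1 = 444
py1_1 = 216
center_x_2 = 116
center_y_2 = 124
radius_2 = 72
px1_3 = 320
py1_3 = 248
px2_4 = 152
py2_4 = 156
px0_5 = 16
py0_5 = 240
px2_6 = 56
py2_6 = 172
px1_7 = 180
py1_7 = 428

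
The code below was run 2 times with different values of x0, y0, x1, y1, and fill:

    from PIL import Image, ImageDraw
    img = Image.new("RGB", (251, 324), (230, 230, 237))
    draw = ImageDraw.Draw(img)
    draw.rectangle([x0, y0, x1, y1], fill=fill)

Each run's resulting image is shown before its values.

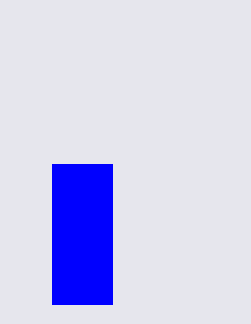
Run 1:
x0 = 52; y0 = 164; x1 = 112; y1 = 304; fill = 'blue'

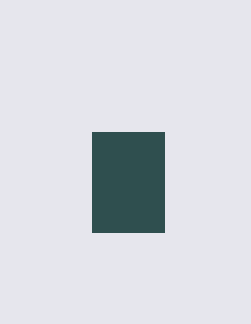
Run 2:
x0 = 92
y0 = 132
x1 = 164
y1 = 232
fill = 'darkslategray'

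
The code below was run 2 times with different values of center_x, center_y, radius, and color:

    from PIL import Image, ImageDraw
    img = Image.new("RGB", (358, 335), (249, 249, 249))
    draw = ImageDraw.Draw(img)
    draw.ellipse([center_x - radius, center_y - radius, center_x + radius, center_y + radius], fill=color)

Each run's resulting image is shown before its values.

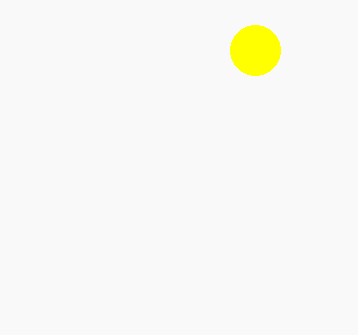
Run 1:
center_x = 255
center_y = 50
radius = 25
color = 'yellow'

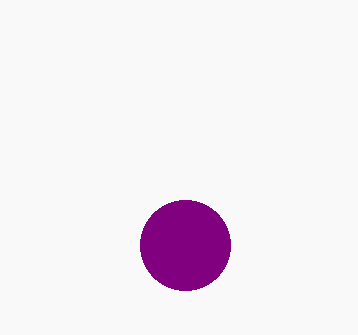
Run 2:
center_x = 185
center_y = 245
radius = 45
color = 'purple'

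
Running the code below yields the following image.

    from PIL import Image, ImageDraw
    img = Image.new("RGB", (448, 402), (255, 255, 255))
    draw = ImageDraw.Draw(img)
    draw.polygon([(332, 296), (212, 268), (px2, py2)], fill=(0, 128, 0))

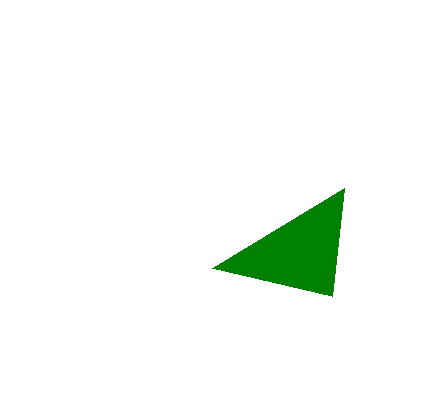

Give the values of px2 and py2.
px2 = 344, py2 = 188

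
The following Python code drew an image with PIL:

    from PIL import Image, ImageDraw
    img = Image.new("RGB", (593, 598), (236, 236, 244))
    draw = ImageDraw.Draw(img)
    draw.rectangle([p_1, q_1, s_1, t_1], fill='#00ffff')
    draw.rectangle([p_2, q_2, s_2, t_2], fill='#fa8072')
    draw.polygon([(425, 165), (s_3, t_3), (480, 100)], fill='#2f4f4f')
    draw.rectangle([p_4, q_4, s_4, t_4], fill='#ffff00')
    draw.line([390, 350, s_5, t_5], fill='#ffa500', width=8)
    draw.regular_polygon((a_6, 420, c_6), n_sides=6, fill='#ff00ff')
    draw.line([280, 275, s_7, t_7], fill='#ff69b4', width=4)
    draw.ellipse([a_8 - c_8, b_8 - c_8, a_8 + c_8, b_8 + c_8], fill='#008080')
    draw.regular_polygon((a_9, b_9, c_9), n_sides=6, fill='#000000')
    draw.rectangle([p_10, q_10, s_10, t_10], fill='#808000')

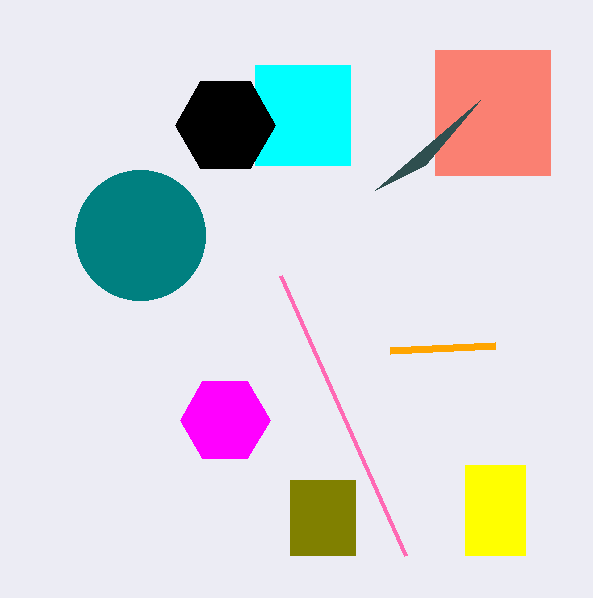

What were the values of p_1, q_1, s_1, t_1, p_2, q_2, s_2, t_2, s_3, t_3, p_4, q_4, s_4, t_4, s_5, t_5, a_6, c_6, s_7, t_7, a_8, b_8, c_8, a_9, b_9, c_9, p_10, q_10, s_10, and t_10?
p_1 = 255
q_1 = 65
s_1 = 350
t_1 = 165
p_2 = 435
q_2 = 50
s_2 = 550
t_2 = 175
s_3 = 375
t_3 = 190
p_4 = 465
q_4 = 465
s_4 = 525
t_4 = 555
s_5 = 495
t_5 = 345
a_6 = 225
c_6 = 45
s_7 = 405
t_7 = 555
a_8 = 140
b_8 = 235
c_8 = 65
a_9 = 225
b_9 = 125
c_9 = 50
p_10 = 290
q_10 = 480
s_10 = 355
t_10 = 555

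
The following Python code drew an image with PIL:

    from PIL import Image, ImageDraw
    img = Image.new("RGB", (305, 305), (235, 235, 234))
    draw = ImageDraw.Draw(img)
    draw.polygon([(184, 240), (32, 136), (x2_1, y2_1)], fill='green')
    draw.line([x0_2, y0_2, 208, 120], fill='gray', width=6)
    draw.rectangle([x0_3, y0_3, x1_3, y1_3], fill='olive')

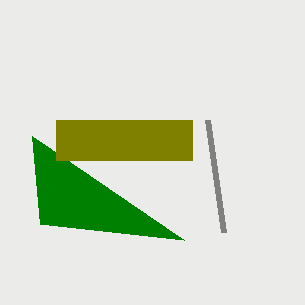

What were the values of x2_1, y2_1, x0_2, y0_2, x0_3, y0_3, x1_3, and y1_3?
x2_1 = 40
y2_1 = 224
x0_2 = 224
y0_2 = 232
x0_3 = 56
y0_3 = 120
x1_3 = 192
y1_3 = 160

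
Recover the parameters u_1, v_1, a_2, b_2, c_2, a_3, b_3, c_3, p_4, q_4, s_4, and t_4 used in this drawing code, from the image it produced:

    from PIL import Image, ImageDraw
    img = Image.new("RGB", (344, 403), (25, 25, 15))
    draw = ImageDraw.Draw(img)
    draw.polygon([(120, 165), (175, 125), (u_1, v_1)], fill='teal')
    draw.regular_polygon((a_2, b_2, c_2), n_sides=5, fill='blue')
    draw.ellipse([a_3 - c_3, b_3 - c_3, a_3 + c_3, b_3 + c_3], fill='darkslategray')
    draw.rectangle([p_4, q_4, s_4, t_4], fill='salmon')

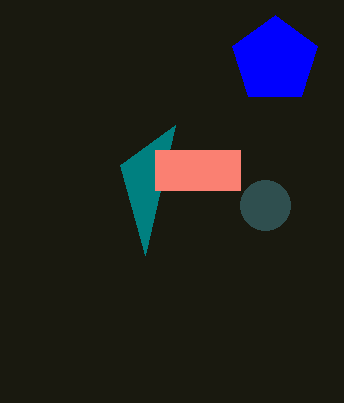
u_1 = 145
v_1 = 255
a_2 = 275
b_2 = 60
c_2 = 45
a_3 = 265
b_3 = 205
c_3 = 25
p_4 = 155
q_4 = 150
s_4 = 240
t_4 = 190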